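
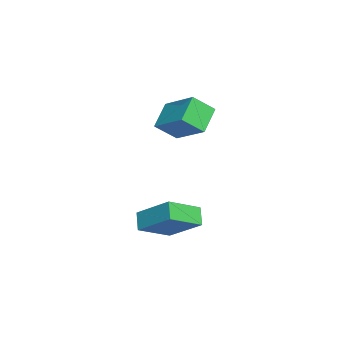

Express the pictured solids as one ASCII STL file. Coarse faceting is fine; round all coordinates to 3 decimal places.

solid 
facet normal -0.740 0.257 0.622
outer loop
vertex -0.854 3.012 2.895
vertex -1.181 3.848 2.16
vertex -1.935 1.872 2.081
endloop
endfacet
facet normal 0.282 -0.720 0.634
outer loop
vertex -0.959 1.532 1.26
vertex -0.854 3.012 2.895
vertex -1.935 1.872 2.081
endloop
endfacet
facet normal -0.739 0.257 0.622
outer loop
vertex -1.935 1.872 2.081
vertex -1.181 3.848 2.16
vertex -2.263 2.707 1.346
endloop
endfacet
facet normal -0.611 -0.645 -0.460
outer loop
vertex -2.263 2.707 1.346
vertex -0.959 1.532 1.26
vertex -1.935 1.872 2.081
endloop
endfacet
facet normal 0.611 0.644 0.460
outer loop
vertex -0.854 3.012 2.895
vertex -0.205 3.508 1.339
vertex -1.181 3.848 2.16
endloop
endfacet
facet normal 0.283 -0.720 0.634
outer loop
vertex 0.123 2.673 2.074
vertex -0.854 3.012 2.895
vertex -0.959 1.532 1.26
endloop
endfacet
facet normal 0.610 0.645 0.460
outer loop
vertex 0.123 2.673 2.074
vertex -0.205 3.508 1.339
vertex -0.854 3.012 2.895
endloop
endfacet
facet normal -0.282 0.720 -0.634
outer loop
vertex -1.181 3.848 2.16
vertex -0.205 3.508 1.339
vertex -2.263 2.707 1.346
endloop
endfacet
facet normal -0.611 -0.644 -0.461
outer loop
vertex -1.286 2.368 0.525
vertex -0.959 1.532 1.26
vertex -2.263 2.707 1.346
endloop
endfacet
facet normal -0.282 0.720 -0.634
outer loop
vertex -2.263 2.707 1.346
vertex -0.205 3.508 1.339
vertex -1.286 2.368 0.525
endloop
endfacet
facet normal 0.739 -0.258 -0.622
outer loop
vertex -1.286 2.368 0.525
vertex 0.123 2.673 2.074
vertex -0.959 1.532 1.26
endloop
endfacet
facet normal 0.740 -0.257 -0.622
outer loop
vertex -0.205 3.508 1.339
vertex 0.123 2.673 2.074
vertex -1.286 2.368 0.525
endloop
endfacet
facet normal -0.572 0.697 -0.432
outer loop
vertex 0.923 2.237 -2.789
vertex 1.718 3.508 -1.791
vertex 1.525 2.347 -3.408
endloop
endfacet
facet normal -0.441 -0.705 -0.555
outer loop
vertex 2.422 1.252 -2.729
vertex 0.923 2.237 -2.789
vertex 1.525 2.347 -3.408
endloop
endfacet
facet normal -0.572 0.697 -0.432
outer loop
vertex 1.525 2.347 -3.408
vertex 1.718 3.508 -1.791
vertex 2.319 3.617 -2.41
endloop
endfacet
facet normal 0.692 0.126 -0.711
outer loop
vertex 2.319 3.617 -2.41
vertex 2.422 1.252 -2.729
vertex 1.525 2.347 -3.408
endloop
endfacet
facet normal -0.692 -0.126 0.711
outer loop
vertex 0.923 2.237 -2.789
vertex 2.615 2.413 -1.112
vertex 1.718 3.508 -1.791
endloop
endfacet
facet normal -0.442 -0.706 -0.553
outer loop
vertex 1.821 1.143 -2.11
vertex 0.923 2.237 -2.789
vertex 2.422 1.252 -2.729
endloop
endfacet
facet normal -0.692 -0.126 0.711
outer loop
vertex 1.821 1.143 -2.11
vertex 2.615 2.413 -1.112
vertex 0.923 2.237 -2.789
endloop
endfacet
facet normal 0.442 0.706 0.554
outer loop
vertex 1.718 3.508 -1.791
vertex 2.615 2.413 -1.112
vertex 2.319 3.617 -2.41
endloop
endfacet
facet normal 0.691 0.126 -0.711
outer loop
vertex 3.217 2.523 -1.731
vertex 2.422 1.252 -2.729
vertex 2.319 3.617 -2.41
endloop
endfacet
facet normal 0.441 0.706 0.554
outer loop
vertex 2.319 3.617 -2.41
vertex 2.615 2.413 -1.112
vertex 3.217 2.523 -1.731
endloop
endfacet
facet normal 0.572 -0.697 0.432
outer loop
vertex 3.217 2.523 -1.731
vertex 1.821 1.143 -2.11
vertex 2.422 1.252 -2.729
endloop
endfacet
facet normal 0.572 -0.697 0.432
outer loop
vertex 2.615 2.413 -1.112
vertex 1.821 1.143 -2.11
vertex 3.217 2.523 -1.731
endloop
endfacet

endsolid


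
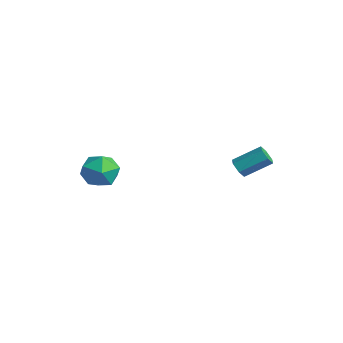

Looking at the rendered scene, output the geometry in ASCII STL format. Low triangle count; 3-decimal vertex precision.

solid 
facet normal -0.860 0.426 0.282
outer loop
vertex -2.193 -2.253 2.709
vertex -2.13 -2.799 3.727
vertex -1.653 -1.753 3.602
endloop
endfacet
facet normal -0.503 0.847 -0.170
outer loop
vertex -2.193 -2.253 2.709
vertex -1.653 -1.753 3.602
vertex -1.194 -1.693 2.542
endloop
endfacet
facet normal -0.402 0.485 -0.777
outer loop
vertex -2.193 -2.253 2.709
vertex -1.194 -1.693 2.542
vertex -1.387 -2.703 2.012
endloop
endfacet
facet normal -0.696 -0.162 -0.700
outer loop
vertex -2.193 -2.253 2.709
vertex -1.387 -2.703 2.012
vertex -1.965 -3.386 2.744
endloop
endfacet
facet normal -0.979 -0.198 -0.046
outer loop
vertex -2.193 -2.253 2.709
vertex -1.965 -3.386 2.744
vertex -2.13 -2.799 3.727
endloop
endfacet
facet normal 0.137 0.984 0.115
outer loop
vertex -1.194 -1.693 2.542
vertex -1.653 -1.753 3.602
vertex -0.515 -1.894 3.456
endloop
endfacet
facet normal -0.440 0.302 0.845
outer loop
vertex -1.653 -1.753 3.602
vertex -2.13 -2.799 3.727
vertex -1.093 -2.577 4.188
endloop
endfacet
facet normal -0.634 -0.706 0.315
outer loop
vertex -2.13 -2.799 3.727
vertex -1.965 -3.386 2.744
vertex -1.286 -3.587 3.658
endloop
endfacet
facet normal -0.175 -0.647 -0.742
outer loop
vertex -1.965 -3.386 2.744
vertex -1.387 -2.703 2.012
vertex -0.827 -3.527 2.598
endloop
endfacet
facet normal 0.300 0.398 -0.867
outer loop
vertex -1.387 -2.703 2.012
vertex -1.194 -1.693 2.542
vertex -0.35 -2.481 2.473
endloop
endfacet
facet normal 0.696 0.162 0.700
outer loop
vertex -0.287 -3.027 3.491
vertex -0.515 -1.894 3.456
vertex -1.093 -2.577 4.188
endloop
endfacet
facet normal 0.402 -0.485 0.777
outer loop
vertex -0.287 -3.027 3.491
vertex -1.093 -2.577 4.188
vertex -1.286 -3.587 3.658
endloop
endfacet
facet normal 0.503 -0.847 0.170
outer loop
vertex -0.287 -3.027 3.491
vertex -1.286 -3.587 3.658
vertex -0.827 -3.527 2.598
endloop
endfacet
facet normal 0.860 -0.426 -0.282
outer loop
vertex -0.287 -3.027 3.491
vertex -0.827 -3.527 2.598
vertex -0.35 -2.481 2.473
endloop
endfacet
facet normal 0.979 0.198 0.046
outer loop
vertex -0.287 -3.027 3.491
vertex -0.35 -2.481 2.473
vertex -0.515 -1.894 3.456
endloop
endfacet
facet normal 0.175 0.647 0.742
outer loop
vertex -1.093 -2.577 4.188
vertex -0.515 -1.894 3.456
vertex -1.653 -1.753 3.602
endloop
endfacet
facet normal -0.300 -0.398 0.867
outer loop
vertex -1.286 -3.587 3.658
vertex -1.093 -2.577 4.188
vertex -2.13 -2.799 3.727
endloop
endfacet
facet normal -0.137 -0.984 -0.115
outer loop
vertex -0.827 -3.527 2.598
vertex -1.286 -3.587 3.658
vertex -1.965 -3.386 2.744
endloop
endfacet
facet normal 0.440 -0.302 -0.845
outer loop
vertex -0.35 -2.481 2.473
vertex -0.827 -3.527 2.598
vertex -1.387 -2.703 2.012
endloop
endfacet
facet normal 0.634 0.706 -0.315
outer loop
vertex -0.515 -1.894 3.456
vertex -0.35 -2.481 2.473
vertex -1.194 -1.693 2.542
endloop
endfacet
facet normal -0.363 -0.765 -0.532
outer loop
vertex 3.089 2.806 3.568
vertex 2.555 3.097 3.514
vertex 2.992 3.18 3.096
endloop
endfacet
facet normal 0.918 -0.196 -0.344
outer loop
vertex 3.089 2.806 3.568
vertex 2.992 3.18 3.096
vertex 3.698 4.092 4.461
endloop
endfacet
facet normal 0.918 -0.196 -0.344
outer loop
vertex 3.698 4.092 4.461
vertex 2.992 3.18 3.096
vertex 3.601 4.466 3.989
endloop
endfacet
facet normal 0.363 0.765 0.532
outer loop
vertex 3.698 4.092 4.461
vertex 3.601 4.466 3.989
vertex 3.165 4.383 4.406
endloop
endfacet
facet normal -0.363 -0.765 -0.531
outer loop
vertex 2.992 3.18 3.096
vertex 2.555 3.097 3.514
vertex 2.459 3.471 3.041
endloop
endfacet
facet normal 0.323 0.432 -0.842
outer loop
vertex 2.992 3.18 3.096
vertex 2.459 3.471 3.041
vertex 3.601 4.466 3.989
endloop
endfacet
facet normal 0.323 0.432 -0.842
outer loop
vertex 3.601 4.466 3.989
vertex 2.459 3.471 3.041
vertex 3.068 4.757 3.934
endloop
endfacet
facet normal 0.363 0.765 0.532
outer loop
vertex 3.601 4.466 3.989
vertex 3.068 4.757 3.934
vertex 3.165 4.383 4.406
endloop
endfacet
facet normal -0.363 -0.765 -0.531
outer loop
vertex 2.459 3.471 3.041
vertex 2.555 3.097 3.514
vertex 2.022 3.388 3.459
endloop
endfacet
facet normal -0.597 0.629 -0.499
outer loop
vertex 2.459 3.471 3.041
vertex 2.022 3.388 3.459
vertex 3.068 4.757 3.934
endloop
endfacet
facet normal -0.597 0.629 -0.499
outer loop
vertex 3.068 4.757 3.934
vertex 2.022 3.388 3.459
vertex 2.631 4.674 4.352
endloop
endfacet
facet normal 0.363 0.765 0.532
outer loop
vertex 3.068 4.757 3.934
vertex 2.631 4.674 4.352
vertex 3.165 4.383 4.406
endloop
endfacet
facet normal -0.363 -0.765 -0.532
outer loop
vertex 2.022 3.388 3.459
vertex 2.555 3.097 3.514
vertex 2.119 3.014 3.931
endloop
endfacet
facet normal -0.918 0.196 0.344
outer loop
vertex 2.022 3.388 3.459
vertex 2.119 3.014 3.931
vertex 2.631 4.674 4.352
endloop
endfacet
facet normal -0.918 0.196 0.344
outer loop
vertex 2.631 4.674 4.352
vertex 2.119 3.014 3.931
vertex 2.728 4.3 4.824
endloop
endfacet
facet normal 0.363 0.765 0.532
outer loop
vertex 2.631 4.674 4.352
vertex 2.728 4.3 4.824
vertex 3.165 4.383 4.406
endloop
endfacet
facet normal -0.363 -0.765 -0.532
outer loop
vertex 2.119 3.014 3.931
vertex 2.555 3.097 3.514
vertex 2.652 2.723 3.986
endloop
endfacet
facet normal -0.323 -0.432 0.842
outer loop
vertex 2.119 3.014 3.931
vertex 2.652 2.723 3.986
vertex 2.728 4.3 4.824
endloop
endfacet
facet normal -0.323 -0.432 0.842
outer loop
vertex 2.728 4.3 4.824
vertex 2.652 2.723 3.986
vertex 3.261 4.009 4.879
endloop
endfacet
facet normal 0.363 0.765 0.531
outer loop
vertex 2.728 4.3 4.824
vertex 3.261 4.009 4.879
vertex 3.165 4.383 4.406
endloop
endfacet
facet normal -0.363 -0.765 -0.532
outer loop
vertex 2.652 2.723 3.986
vertex 2.555 3.097 3.514
vertex 3.089 2.806 3.568
endloop
endfacet
facet normal 0.597 -0.629 0.499
outer loop
vertex 2.652 2.723 3.986
vertex 3.089 2.806 3.568
vertex 3.261 4.009 4.879
endloop
endfacet
facet normal 0.597 -0.629 0.499
outer loop
vertex 3.261 4.009 4.879
vertex 3.089 2.806 3.568
vertex 3.698 4.092 4.461
endloop
endfacet
facet normal 0.363 0.765 0.531
outer loop
vertex 3.261 4.009 4.879
vertex 3.698 4.092 4.461
vertex 3.165 4.383 4.406
endloop
endfacet

endsolid


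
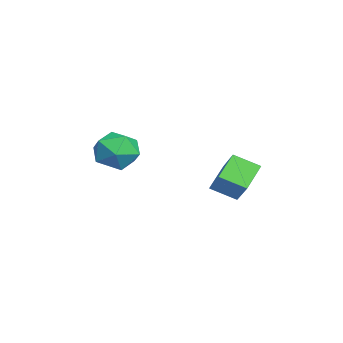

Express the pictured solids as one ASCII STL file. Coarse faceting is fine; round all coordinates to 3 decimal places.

solid 
facet normal -0.877 0.235 0.418
outer loop
vertex 0.036 -2.774 -2.591
vertex -0.349 -3.417 -3.037
vertex -0.014 -3.574 -2.246
endloop
endfacet
facet normal -0.337 0.390 0.857
outer loop
vertex 0.036 -2.774 -2.591
vertex -0.014 -3.574 -2.246
vertex 0.721 -3.11 -2.168
endloop
endfacet
facet normal 0.095 0.848 0.521
outer loop
vertex 0.036 -2.774 -2.591
vertex 0.721 -3.11 -2.168
vertex 0.841 -2.668 -2.91
endloop
endfacet
facet normal -0.178 0.976 -0.126
outer loop
vertex 0.036 -2.774 -2.591
vertex 0.841 -2.668 -2.91
vertex 0.18 -2.858 -3.447
endloop
endfacet
facet normal -0.779 0.598 -0.190
outer loop
vertex 0.036 -2.774 -2.591
vertex 0.18 -2.858 -3.447
vertex -0.349 -3.417 -3.037
endloop
endfacet
facet normal 0.029 -0.211 0.977
outer loop
vertex 0.721 -3.11 -2.168
vertex -0.014 -3.574 -2.246
vertex 0.76 -3.962 -2.353
endloop
endfacet
facet normal -0.846 -0.462 0.266
outer loop
vertex -0.014 -3.574 -2.246
vertex -0.349 -3.417 -3.037
vertex 0.099 -4.152 -2.89
endloop
endfacet
facet normal -0.686 0.124 -0.716
outer loop
vertex -0.349 -3.417 -3.037
vertex 0.18 -2.858 -3.447
vertex 0.219 -3.71 -3.632
endloop
endfacet
facet normal 0.285 0.738 -0.612
outer loop
vertex 0.18 -2.858 -3.447
vertex 0.841 -2.668 -2.91
vertex 0.954 -3.246 -3.554
endloop
endfacet
facet normal 0.728 0.531 0.434
outer loop
vertex 0.841 -2.668 -2.91
vertex 0.721 -3.11 -2.168
vertex 1.289 -3.403 -2.763
endloop
endfacet
facet normal 0.178 -0.976 0.126
outer loop
vertex 0.904 -4.046 -3.209
vertex 0.76 -3.962 -2.353
vertex 0.099 -4.152 -2.89
endloop
endfacet
facet normal -0.095 -0.848 -0.521
outer loop
vertex 0.904 -4.046 -3.209
vertex 0.099 -4.152 -2.89
vertex 0.219 -3.71 -3.632
endloop
endfacet
facet normal 0.337 -0.390 -0.857
outer loop
vertex 0.904 -4.046 -3.209
vertex 0.219 -3.71 -3.632
vertex 0.954 -3.246 -3.554
endloop
endfacet
facet normal 0.877 -0.235 -0.418
outer loop
vertex 0.904 -4.046 -3.209
vertex 0.954 -3.246 -3.554
vertex 1.289 -3.403 -2.763
endloop
endfacet
facet normal 0.779 -0.598 0.190
outer loop
vertex 0.904 -4.046 -3.209
vertex 1.289 -3.403 -2.763
vertex 0.76 -3.962 -2.353
endloop
endfacet
facet normal -0.285 -0.738 0.612
outer loop
vertex 0.099 -4.152 -2.89
vertex 0.76 -3.962 -2.353
vertex -0.014 -3.574 -2.246
endloop
endfacet
facet normal -0.728 -0.531 -0.434
outer loop
vertex 0.219 -3.71 -3.632
vertex 0.099 -4.152 -2.89
vertex -0.349 -3.417 -3.037
endloop
endfacet
facet normal -0.029 0.211 -0.977
outer loop
vertex 0.954 -3.246 -3.554
vertex 0.219 -3.71 -3.632
vertex 0.18 -2.858 -3.447
endloop
endfacet
facet normal 0.846 0.462 -0.266
outer loop
vertex 1.289 -3.403 -2.763
vertex 0.954 -3.246 -3.554
vertex 0.841 -2.668 -2.91
endloop
endfacet
facet normal 0.686 -0.124 0.716
outer loop
vertex 0.76 -3.962 -2.353
vertex 1.289 -3.403 -2.763
vertex 0.721 -3.11 -2.168
endloop
endfacet
facet normal -0.705 -0.217 -0.675
outer loop
vertex 0.818 -0.05 -3.447
vertex 0.966 0.817 -3.88
vertex 1.58 -0.505 -4.097
endloop
endfacet
facet normal -0.152 -0.884 0.441
outer loop
vertex 2.454 -0.237 -3.26
vertex 0.818 -0.05 -3.447
vertex 1.58 -0.505 -4.097
endloop
endfacet
facet normal -0.705 -0.217 -0.675
outer loop
vertex 1.58 -0.505 -4.097
vertex 0.966 0.817 -3.88
vertex 1.728 0.361 -4.53
endloop
endfacet
facet normal 0.693 -0.414 -0.591
outer loop
vertex 1.728 0.361 -4.53
vertex 2.454 -0.237 -3.26
vertex 1.58 -0.505 -4.097
endloop
endfacet
facet normal -0.693 0.413 0.591
outer loop
vertex 0.818 -0.05 -3.447
vertex 1.84 1.085 -3.043
vertex 0.966 0.817 -3.88
endloop
endfacet
facet normal -0.152 -0.884 0.442
outer loop
vertex 1.692 0.219 -2.61
vertex 0.818 -0.05 -3.447
vertex 2.454 -0.237 -3.26
endloop
endfacet
facet normal -0.693 0.414 0.591
outer loop
vertex 1.692 0.219 -2.61
vertex 1.84 1.085 -3.043
vertex 0.818 -0.05 -3.447
endloop
endfacet
facet normal 0.152 0.884 -0.442
outer loop
vertex 0.966 0.817 -3.88
vertex 1.84 1.085 -3.043
vertex 1.728 0.361 -4.53
endloop
endfacet
facet normal 0.693 -0.413 -0.591
outer loop
vertex 2.602 0.63 -3.693
vertex 2.454 -0.237 -3.26
vertex 1.728 0.361 -4.53
endloop
endfacet
facet normal 0.151 0.884 -0.442
outer loop
vertex 1.728 0.361 -4.53
vertex 1.84 1.085 -3.043
vertex 2.602 0.63 -3.693
endloop
endfacet
facet normal 0.705 0.217 0.675
outer loop
vertex 2.602 0.63 -3.693
vertex 1.692 0.219 -2.61
vertex 2.454 -0.237 -3.26
endloop
endfacet
facet normal 0.705 0.217 0.675
outer loop
vertex 1.84 1.085 -3.043
vertex 1.692 0.219 -2.61
vertex 2.602 0.63 -3.693
endloop
endfacet

endsolid


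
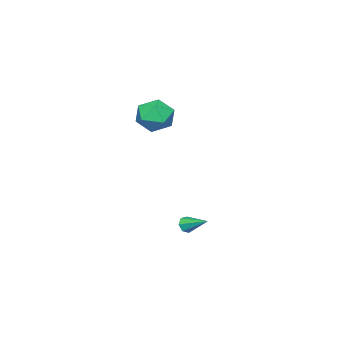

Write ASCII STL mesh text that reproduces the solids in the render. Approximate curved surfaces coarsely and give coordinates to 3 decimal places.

solid 
facet normal -0.064 -0.903 -0.424
outer loop
vertex 1.658 2.151 -3.79
vertex 1.486 2.401 -4.296
vertex 2.034 2.277 -4.115
endloop
endfacet
facet normal 0.665 -0.063 0.745
outer loop
vertex 1.658 2.151 -3.79
vertex 2.034 2.277 -4.115
vertex 1.594 3.919 -3.584
endloop
endfacet
facet normal -0.064 -0.903 -0.424
outer loop
vertex 2.034 2.277 -4.115
vertex 1.486 2.401 -4.296
vertex 1.997 2.496 -4.576
endloop
endfacet
facet normal 0.968 0.247 0.039
outer loop
vertex 2.034 2.277 -4.115
vertex 1.997 2.496 -4.576
vertex 1.594 3.919 -3.584
endloop
endfacet
facet normal -0.065 -0.903 -0.424
outer loop
vertex 1.997 2.496 -4.576
vertex 1.486 2.401 -4.296
vertex 1.576 2.644 -4.827
endloop
endfacet
facet normal 0.559 0.575 -0.598
outer loop
vertex 1.997 2.496 -4.576
vertex 1.576 2.644 -4.827
vertex 1.594 3.919 -3.584
endloop
endfacet
facet normal -0.065 -0.903 -0.424
outer loop
vertex 1.576 2.644 -4.827
vertex 1.486 2.401 -4.296
vertex 1.087 2.609 -4.678
endloop
endfacet
facet normal -0.259 0.676 -0.690
outer loop
vertex 1.576 2.644 -4.827
vertex 1.087 2.609 -4.678
vertex 1.594 3.919 -3.584
endloop
endfacet
facet normal -0.064 -0.903 -0.425
outer loop
vertex 1.087 2.609 -4.678
vertex 1.486 2.401 -4.296
vertex 0.899 2.417 -4.242
endloop
endfacet
facet normal -0.866 0.473 -0.165
outer loop
vertex 1.087 2.609 -4.678
vertex 0.899 2.417 -4.242
vertex 1.594 3.919 -3.584
endloop
endfacet
facet normal -0.064 -0.904 -0.424
outer loop
vertex 0.899 2.417 -4.242
vertex 1.486 2.401 -4.296
vertex 1.153 2.214 -3.847
endloop
endfacet
facet normal -0.806 0.119 0.580
outer loop
vertex 0.899 2.417 -4.242
vertex 1.153 2.214 -3.847
vertex 1.594 3.919 -3.584
endloop
endfacet
facet normal -0.065 -0.903 -0.424
outer loop
vertex 1.153 2.214 -3.847
vertex 1.486 2.401 -4.296
vertex 1.658 2.151 -3.79
endloop
endfacet
facet normal -0.126 -0.119 0.985
outer loop
vertex 1.153 2.214 -3.847
vertex 1.658 2.151 -3.79
vertex 1.594 3.919 -3.584
endloop
endfacet
facet normal -0.820 -0.407 0.403
outer loop
vertex -0.059 0.045 3.404
vertex 0.555 -1.033 3.564
vertex 0.568 -0.166 4.466
endloop
endfacet
facet normal -0.796 0.295 0.529
outer loop
vertex -0.059 0.045 3.404
vertex 0.568 -0.166 4.466
vertex 0.623 0.959 3.92
endloop
endfacet
facet normal -0.769 0.631 -0.101
outer loop
vertex -0.059 0.045 3.404
vertex 0.623 0.959 3.92
vertex 0.643 0.786 2.681
endloop
endfacet
facet normal -0.777 0.136 -0.615
outer loop
vertex -0.059 0.045 3.404
vertex 0.643 0.786 2.681
vertex 0.602 -0.445 2.461
endloop
endfacet
facet normal -0.808 -0.505 -0.304
outer loop
vertex -0.059 0.045 3.404
vertex 0.602 -0.445 2.461
vertex 0.555 -1.033 3.564
endloop
endfacet
facet normal -0.190 0.436 0.879
outer loop
vertex 0.623 0.959 3.92
vertex 0.568 -0.166 4.466
vertex 1.658 0.445 4.399
endloop
endfacet
facet normal -0.229 -0.700 0.676
outer loop
vertex 0.568 -0.166 4.466
vertex 0.555 -1.033 3.564
vertex 1.617 -0.786 4.179
endloop
endfacet
facet normal -0.210 -0.859 -0.467
outer loop
vertex 0.555 -1.033 3.564
vertex 0.602 -0.445 2.461
vertex 1.637 -0.959 2.94
endloop
endfacet
facet normal -0.160 0.179 -0.971
outer loop
vertex 0.602 -0.445 2.461
vertex 0.643 0.786 2.681
vertex 1.692 0.166 2.394
endloop
endfacet
facet normal -0.147 0.979 -0.139
outer loop
vertex 0.643 0.786 2.681
vertex 0.623 0.959 3.92
vertex 1.705 1.033 3.296
endloop
endfacet
facet normal 0.777 -0.136 0.615
outer loop
vertex 2.319 -0.045 3.456
vertex 1.658 0.445 4.399
vertex 1.617 -0.786 4.179
endloop
endfacet
facet normal 0.769 -0.631 0.101
outer loop
vertex 2.319 -0.045 3.456
vertex 1.617 -0.786 4.179
vertex 1.637 -0.959 2.94
endloop
endfacet
facet normal 0.796 -0.295 -0.529
outer loop
vertex 2.319 -0.045 3.456
vertex 1.637 -0.959 2.94
vertex 1.692 0.166 2.394
endloop
endfacet
facet normal 0.820 0.407 -0.403
outer loop
vertex 2.319 -0.045 3.456
vertex 1.692 0.166 2.394
vertex 1.705 1.033 3.296
endloop
endfacet
facet normal 0.808 0.505 0.304
outer loop
vertex 2.319 -0.045 3.456
vertex 1.705 1.033 3.296
vertex 1.658 0.445 4.399
endloop
endfacet
facet normal 0.160 -0.179 0.971
outer loop
vertex 1.617 -0.786 4.179
vertex 1.658 0.445 4.399
vertex 0.568 -0.166 4.466
endloop
endfacet
facet normal 0.147 -0.979 0.139
outer loop
vertex 1.637 -0.959 2.94
vertex 1.617 -0.786 4.179
vertex 0.555 -1.033 3.564
endloop
endfacet
facet normal 0.190 -0.436 -0.879
outer loop
vertex 1.692 0.166 2.394
vertex 1.637 -0.959 2.94
vertex 0.602 -0.445 2.461
endloop
endfacet
facet normal 0.229 0.700 -0.676
outer loop
vertex 1.705 1.033 3.296
vertex 1.692 0.166 2.394
vertex 0.643 0.786 2.681
endloop
endfacet
facet normal 0.210 0.859 0.467
outer loop
vertex 1.658 0.445 4.399
vertex 1.705 1.033 3.296
vertex 0.623 0.959 3.92
endloop
endfacet

endsolid


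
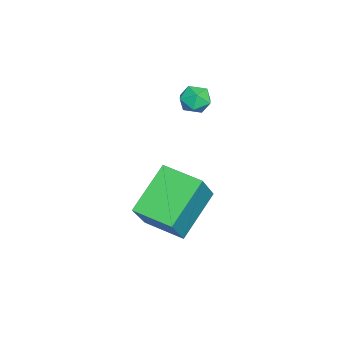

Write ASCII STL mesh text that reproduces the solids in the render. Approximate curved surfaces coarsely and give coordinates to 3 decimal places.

solid 
facet normal 0.281 0.707 0.649
outer loop
vertex -1.741 -1.052 0.775
vertex -2.228 -1.224 1.173
vertex -1.645 -1.509 1.231
endloop
endfacet
facet normal 0.842 0.459 0.283
outer loop
vertex -1.741 -1.052 0.775
vertex -1.645 -1.509 1.231
vertex -1.4 -1.589 0.632
endloop
endfacet
facet normal 0.715 0.564 -0.412
outer loop
vertex -1.741 -1.052 0.775
vertex -1.4 -1.589 0.632
vertex -1.832 -1.354 0.204
endloop
endfacet
facet normal 0.076 0.876 -0.476
outer loop
vertex -1.741 -1.052 0.775
vertex -1.832 -1.354 0.204
vertex -2.344 -1.128 0.539
endloop
endfacet
facet normal -0.192 0.964 0.181
outer loop
vertex -1.741 -1.052 0.775
vertex -2.344 -1.128 0.539
vertex -2.228 -1.224 1.173
endloop
endfacet
facet normal 0.886 -0.244 0.395
outer loop
vertex -1.4 -1.589 0.632
vertex -1.645 -1.509 1.231
vertex -1.676 -2.092 0.941
endloop
endfacet
facet normal -0.021 0.157 0.987
outer loop
vertex -1.645 -1.509 1.231
vertex -2.228 -1.224 1.173
vertex -2.188 -1.866 1.276
endloop
endfacet
facet normal -0.786 0.573 0.231
outer loop
vertex -2.228 -1.224 1.173
vertex -2.344 -1.128 0.539
vertex -2.62 -1.631 0.848
endloop
endfacet
facet normal -0.353 0.432 -0.830
outer loop
vertex -2.344 -1.128 0.539
vertex -1.832 -1.354 0.204
vertex -2.375 -1.711 0.249
endloop
endfacet
facet normal 0.681 -0.074 -0.728
outer loop
vertex -1.832 -1.354 0.204
vertex -1.4 -1.589 0.632
vertex -1.792 -1.996 0.307
endloop
endfacet
facet normal -0.076 -0.876 0.476
outer loop
vertex -2.279 -2.168 0.705
vertex -1.676 -2.092 0.941
vertex -2.188 -1.866 1.276
endloop
endfacet
facet normal -0.715 -0.564 0.412
outer loop
vertex -2.279 -2.168 0.705
vertex -2.188 -1.866 1.276
vertex -2.62 -1.631 0.848
endloop
endfacet
facet normal -0.842 -0.459 -0.283
outer loop
vertex -2.279 -2.168 0.705
vertex -2.62 -1.631 0.848
vertex -2.375 -1.711 0.249
endloop
endfacet
facet normal -0.281 -0.707 -0.649
outer loop
vertex -2.279 -2.168 0.705
vertex -2.375 -1.711 0.249
vertex -1.792 -1.996 0.307
endloop
endfacet
facet normal 0.192 -0.964 -0.181
outer loop
vertex -2.279 -2.168 0.705
vertex -1.792 -1.996 0.307
vertex -1.676 -2.092 0.941
endloop
endfacet
facet normal 0.353 -0.432 0.830
outer loop
vertex -2.188 -1.866 1.276
vertex -1.676 -2.092 0.941
vertex -1.645 -1.509 1.231
endloop
endfacet
facet normal -0.681 0.074 0.728
outer loop
vertex -2.62 -1.631 0.848
vertex -2.188 -1.866 1.276
vertex -2.228 -1.224 1.173
endloop
endfacet
facet normal -0.886 0.244 -0.395
outer loop
vertex -2.375 -1.711 0.249
vertex -2.62 -1.631 0.848
vertex -2.344 -1.128 0.539
endloop
endfacet
facet normal 0.021 -0.157 -0.987
outer loop
vertex -1.792 -1.996 0.307
vertex -2.375 -1.711 0.249
vertex -1.832 -1.354 0.204
endloop
endfacet
facet normal 0.786 -0.573 -0.231
outer loop
vertex -1.676 -2.092 0.941
vertex -1.792 -1.996 0.307
vertex -1.4 -1.589 0.632
endloop
endfacet
facet normal -0.595 0.119 -0.795
outer loop
vertex -1.282 -2.214 -2.934
vertex -0.695 -0.786 -3.159
vertex 0.238 -3.038 -4.195
endloop
endfacet
facet normal -0.376 -0.915 0.144
outer loop
vertex 1.415 -3.274 -2.621
vertex -1.282 -2.214 -2.934
vertex 0.238 -3.038 -4.195
endloop
endfacet
facet normal -0.595 0.119 -0.795
outer loop
vertex 0.238 -3.038 -4.195
vertex -0.695 -0.786 -3.159
vertex 0.825 -1.61 -4.42
endloop
endfacet
facet normal 0.711 -0.385 -0.589
outer loop
vertex 0.825 -1.61 -4.42
vertex 1.415 -3.274 -2.621
vertex 0.238 -3.038 -4.195
endloop
endfacet
facet normal -0.711 0.385 0.589
outer loop
vertex -1.282 -2.214 -2.934
vertex 0.482 -1.022 -1.585
vertex -0.695 -0.786 -3.159
endloop
endfacet
facet normal -0.376 -0.915 0.144
outer loop
vertex -0.105 -2.45 -1.36
vertex -1.282 -2.214 -2.934
vertex 1.415 -3.274 -2.621
endloop
endfacet
facet normal -0.711 0.385 0.589
outer loop
vertex -0.105 -2.45 -1.36
vertex 0.482 -1.022 -1.585
vertex -1.282 -2.214 -2.934
endloop
endfacet
facet normal 0.376 0.915 -0.144
outer loop
vertex -0.695 -0.786 -3.159
vertex 0.482 -1.022 -1.585
vertex 0.825 -1.61 -4.42
endloop
endfacet
facet normal 0.711 -0.385 -0.589
outer loop
vertex 2.002 -1.846 -2.846
vertex 1.415 -3.274 -2.621
vertex 0.825 -1.61 -4.42
endloop
endfacet
facet normal 0.376 0.915 -0.144
outer loop
vertex 0.825 -1.61 -4.42
vertex 0.482 -1.022 -1.585
vertex 2.002 -1.846 -2.846
endloop
endfacet
facet normal 0.595 -0.119 0.795
outer loop
vertex 2.002 -1.846 -2.846
vertex -0.105 -2.45 -1.36
vertex 1.415 -3.274 -2.621
endloop
endfacet
facet normal 0.595 -0.119 0.795
outer loop
vertex 0.482 -1.022 -1.585
vertex -0.105 -2.45 -1.36
vertex 2.002 -1.846 -2.846
endloop
endfacet

endsolid


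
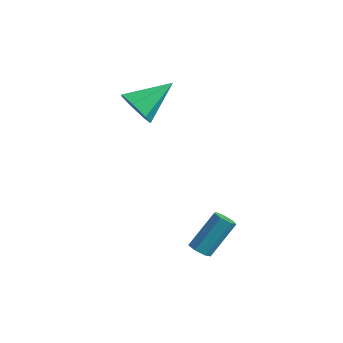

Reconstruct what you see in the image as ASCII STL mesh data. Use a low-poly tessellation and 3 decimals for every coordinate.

solid 
facet normal -0.274 -0.820 -0.502
outer loop
vertex -1.711 -0.905 1.758
vertex -2.094 -0.356 1.07
vertex -1.198 -0.696 1.136
endloop
endfacet
facet normal 0.787 -0.145 0.600
outer loop
vertex -1.711 -0.905 1.758
vertex -1.198 -0.696 1.136
vertex -1.546 1.276 2.07
endloop
endfacet
facet normal -0.274 -0.820 -0.502
outer loop
vertex -1.198 -0.696 1.136
vertex -2.094 -0.356 1.07
vertex -1.36 -0.231 0.464
endloop
endfacet
facet normal 0.973 0.213 -0.087
outer loop
vertex -1.198 -0.696 1.136
vertex -1.36 -0.231 0.464
vertex -1.546 1.276 2.07
endloop
endfacet
facet normal -0.276 -0.819 -0.503
outer loop
vertex -1.36 -0.231 0.464
vertex -2.094 -0.356 1.07
vertex -2.074 0.141 0.249
endloop
endfacet
facet normal 0.509 0.656 -0.557
outer loop
vertex -1.36 -0.231 0.464
vertex -2.074 0.141 0.249
vertex -1.546 1.276 2.07
endloop
endfacet
facet normal -0.275 -0.820 -0.503
outer loop
vertex -2.074 0.141 0.249
vertex -2.094 -0.356 1.07
vertex -2.803 0.138 0.652
endloop
endfacet
facet normal -0.256 0.852 -0.457
outer loop
vertex -2.074 0.141 0.249
vertex -2.803 0.138 0.652
vertex -1.546 1.276 2.07
endloop
endfacet
facet normal -0.275 -0.820 -0.502
outer loop
vertex -2.803 0.138 0.652
vertex -2.094 -0.356 1.07
vertex -2.998 -0.236 1.37
endloop
endfacet
facet normal -0.745 0.652 0.137
outer loop
vertex -2.803 0.138 0.652
vertex -2.998 -0.236 1.37
vertex -1.546 1.276 2.07
endloop
endfacet
facet normal -0.275 -0.820 -0.502
outer loop
vertex -2.998 -0.236 1.37
vertex -2.094 -0.356 1.07
vertex -2.512 -0.701 1.863
endloop
endfacet
facet normal -0.592 0.208 0.779
outer loop
vertex -2.998 -0.236 1.37
vertex -2.512 -0.701 1.863
vertex -1.546 1.276 2.07
endloop
endfacet
facet normal -0.275 -0.820 -0.502
outer loop
vertex -2.512 -0.701 1.863
vertex -2.094 -0.356 1.07
vertex -1.711 -0.905 1.758
endloop
endfacet
facet normal 0.091 -0.148 0.985
outer loop
vertex -2.512 -0.701 1.863
vertex -1.711 -0.905 1.758
vertex -1.546 1.276 2.07
endloop
endfacet
facet normal -0.156 -0.628 -0.763
outer loop
vertex 3.26 -2.036 -4.212
vertex 2.775 -1.833 -4.28
vertex 3.232 -1.679 -4.5
endloop
endfacet
facet normal 0.986 -0.051 -0.159
outer loop
vertex 3.26 -2.036 -4.212
vertex 3.232 -1.679 -4.5
vertex 3.55 -0.869 -2.793
endloop
endfacet
facet normal 0.986 -0.049 -0.160
outer loop
vertex 3.55 -0.869 -2.793
vertex 3.232 -1.679 -4.5
vertex 3.521 -0.512 -3.081
endloop
endfacet
facet normal 0.156 0.628 0.763
outer loop
vertex 3.55 -0.869 -2.793
vertex 3.521 -0.512 -3.081
vertex 3.065 -0.667 -2.86
endloop
endfacet
facet normal -0.156 -0.627 -0.763
outer loop
vertex 3.232 -1.679 -4.5
vertex 2.775 -1.833 -4.28
vertex 2.859 -1.438 -4.622
endloop
endfacet
facet normal 0.565 0.577 -0.590
outer loop
vertex 3.232 -1.679 -4.5
vertex 2.859 -1.438 -4.622
vertex 3.521 -0.512 -3.081
endloop
endfacet
facet normal 0.566 0.576 -0.589
outer loop
vertex 3.521 -0.512 -3.081
vertex 2.859 -1.438 -4.622
vertex 3.149 -0.271 -3.203
endloop
endfacet
facet normal 0.156 0.627 0.763
outer loop
vertex 3.521 -0.512 -3.081
vertex 3.149 -0.271 -3.203
vertex 3.065 -0.667 -2.86
endloop
endfacet
facet normal -0.156 -0.627 -0.763
outer loop
vertex 2.859 -1.438 -4.622
vertex 2.775 -1.833 -4.28
vertex 2.424 -1.495 -4.486
endloop
endfacet
facet normal -0.280 0.769 -0.575
outer loop
vertex 2.859 -1.438 -4.622
vertex 2.424 -1.495 -4.486
vertex 3.149 -0.271 -3.203
endloop
endfacet
facet normal -0.280 0.769 -0.575
outer loop
vertex 3.149 -0.271 -3.203
vertex 2.424 -1.495 -4.486
vertex 2.713 -0.328 -3.067
endloop
endfacet
facet normal 0.156 0.628 0.763
outer loop
vertex 3.149 -0.271 -3.203
vertex 2.713 -0.328 -3.067
vertex 3.065 -0.667 -2.86
endloop
endfacet
facet normal -0.156 -0.627 -0.763
outer loop
vertex 2.424 -1.495 -4.486
vertex 2.775 -1.833 -4.28
vertex 2.253 -1.807 -4.195
endloop
endfacet
facet normal -0.915 0.382 -0.128
outer loop
vertex 2.424 -1.495 -4.486
vertex 2.253 -1.807 -4.195
vertex 2.713 -0.328 -3.067
endloop
endfacet
facet normal -0.915 0.382 -0.128
outer loop
vertex 2.713 -0.328 -3.067
vertex 2.253 -1.807 -4.195
vertex 2.542 -0.64 -2.776
endloop
endfacet
facet normal 0.155 0.627 0.763
outer loop
vertex 2.713 -0.328 -3.067
vertex 2.542 -0.64 -2.776
vertex 3.065 -0.667 -2.86
endloop
endfacet
facet normal -0.155 -0.628 -0.763
outer loop
vertex 2.253 -1.807 -4.195
vertex 2.775 -1.833 -4.28
vertex 2.475 -2.139 -3.967
endloop
endfacet
facet normal -0.862 -0.291 0.415
outer loop
vertex 2.253 -1.807 -4.195
vertex 2.475 -2.139 -3.967
vertex 2.542 -0.64 -2.776
endloop
endfacet
facet normal -0.861 -0.292 0.416
outer loop
vertex 2.542 -0.64 -2.776
vertex 2.475 -2.139 -3.967
vertex 2.765 -0.972 -2.548
endloop
endfacet
facet normal 0.155 0.628 0.763
outer loop
vertex 2.542 -0.64 -2.776
vertex 2.765 -0.972 -2.548
vertex 3.065 -0.667 -2.86
endloop
endfacet
facet normal -0.156 -0.627 -0.763
outer loop
vertex 2.475 -2.139 -3.967
vertex 2.775 -1.833 -4.28
vertex 2.923 -2.241 -3.975
endloop
endfacet
facet normal -0.158 -0.746 0.646
outer loop
vertex 2.475 -2.139 -3.967
vertex 2.923 -2.241 -3.975
vertex 2.765 -0.972 -2.548
endloop
endfacet
facet normal -0.158 -0.746 0.646
outer loop
vertex 2.765 -0.972 -2.548
vertex 2.923 -2.241 -3.975
vertex 3.213 -1.074 -2.556
endloop
endfacet
facet normal 0.156 0.627 0.763
outer loop
vertex 2.765 -0.972 -2.548
vertex 3.213 -1.074 -2.556
vertex 3.065 -0.667 -2.86
endloop
endfacet
facet normal -0.155 -0.627 -0.763
outer loop
vertex 2.923 -2.241 -3.975
vertex 2.775 -1.833 -4.28
vertex 3.26 -2.036 -4.212
endloop
endfacet
facet normal 0.663 -0.639 0.390
outer loop
vertex 2.923 -2.241 -3.975
vertex 3.26 -2.036 -4.212
vertex 3.213 -1.074 -2.556
endloop
endfacet
facet normal 0.663 -0.639 0.390
outer loop
vertex 3.213 -1.074 -2.556
vertex 3.26 -2.036 -4.212
vertex 3.55 -0.869 -2.793
endloop
endfacet
facet normal 0.156 0.627 0.763
outer loop
vertex 3.213 -1.074 -2.556
vertex 3.55 -0.869 -2.793
vertex 3.065 -0.667 -2.86
endloop
endfacet

endsolid


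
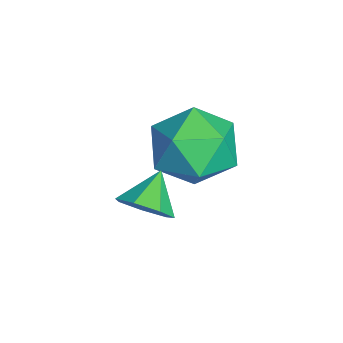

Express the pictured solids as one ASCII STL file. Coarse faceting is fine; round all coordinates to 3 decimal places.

solid 
facet normal 0.709 -0.397 -0.583
outer loop
vertex 1.371 -3.032 3.74
vertex 1.02 -2.778 3.14
vertex 1.541 -2.444 3.546
endloop
endfacet
facet normal 0.191 0.257 0.947
outer loop
vertex 1.371 -3.032 3.74
vertex 1.541 -2.444 3.546
vertex 0.24 -2.342 3.78
endloop
endfacet
facet normal 0.709 -0.398 -0.582
outer loop
vertex 1.541 -2.444 3.546
vertex 1.02 -2.778 3.14
vertex 1.319 -2.108 3.046
endloop
endfacet
facet normal 0.157 0.851 0.502
outer loop
vertex 1.541 -2.444 3.546
vertex 1.319 -2.108 3.046
vertex 0.24 -2.342 3.78
endloop
endfacet
facet normal 0.709 -0.398 -0.583
outer loop
vertex 1.319 -2.108 3.046
vertex 1.02 -2.778 3.14
vertex 0.872 -2.276 2.617
endloop
endfacet
facet normal -0.271 0.958 -0.093
outer loop
vertex 1.319 -2.108 3.046
vertex 0.872 -2.276 2.617
vertex 0.24 -2.342 3.78
endloop
endfacet
facet normal 0.710 -0.397 -0.582
outer loop
vertex 0.872 -2.276 2.617
vertex 1.02 -2.778 3.14
vertex 0.537 -2.823 2.581
endloop
endfacet
facet normal -0.773 0.499 -0.392
outer loop
vertex 0.872 -2.276 2.617
vertex 0.537 -2.823 2.581
vertex 0.24 -2.342 3.78
endloop
endfacet
facet normal 0.710 -0.396 -0.582
outer loop
vertex 0.537 -2.823 2.581
vertex 1.02 -2.778 3.14
vertex 0.566 -3.336 2.966
endloop
endfacet
facet normal -0.969 -0.181 -0.168
outer loop
vertex 0.537 -2.823 2.581
vertex 0.566 -3.336 2.966
vertex 0.24 -2.342 3.78
endloop
endfacet
facet normal 0.710 -0.396 -0.582
outer loop
vertex 0.566 -3.336 2.966
vertex 1.02 -2.778 3.14
vertex 0.937 -3.429 3.482
endloop
endfacet
facet normal -0.713 -0.569 0.410
outer loop
vertex 0.566 -3.336 2.966
vertex 0.937 -3.429 3.482
vertex 0.24 -2.342 3.78
endloop
endfacet
facet normal 0.709 -0.397 -0.583
outer loop
vertex 0.937 -3.429 3.482
vertex 1.02 -2.778 3.14
vertex 1.371 -3.032 3.74
endloop
endfacet
facet normal -0.196 -0.374 0.906
outer loop
vertex 0.937 -3.429 3.482
vertex 1.371 -3.032 3.74
vertex 0.24 -2.342 3.78
endloop
endfacet
facet normal 0.252 0.044 0.967
outer loop
vertex -0.669 -0.812 4.0
vertex -1.669 -1.447 4.289
vertex -0.626 -2.03 4.044
endloop
endfacet
facet normal 0.832 0.049 0.552
outer loop
vertex -0.669 -0.812 4.0
vertex -0.626 -2.03 4.044
vertex -0.063 -1.433 3.142
endloop
endfacet
facet normal 0.785 0.609 0.113
outer loop
vertex -0.669 -0.812 4.0
vertex -0.063 -1.433 3.142
vertex -0.758 -0.48 2.83
endloop
endfacet
facet normal 0.175 0.951 0.256
outer loop
vertex -0.669 -0.812 4.0
vertex -0.758 -0.48 2.83
vertex -1.751 -0.489 3.539
endloop
endfacet
facet normal -0.155 0.601 0.784
outer loop
vertex -0.669 -0.812 4.0
vertex -1.751 -0.489 3.539
vertex -1.669 -1.447 4.289
endloop
endfacet
facet normal 0.825 -0.544 0.155
outer loop
vertex -0.063 -1.433 3.142
vertex -0.626 -2.03 4.044
vertex -0.689 -2.451 2.901
endloop
endfacet
facet normal -0.115 -0.552 0.826
outer loop
vertex -0.626 -2.03 4.044
vertex -1.669 -1.447 4.289
vertex -1.682 -2.46 3.61
endloop
endfacet
facet normal -0.772 0.349 0.531
outer loop
vertex -1.669 -1.447 4.289
vertex -1.751 -0.489 3.539
vertex -2.377 -1.507 3.298
endloop
endfacet
facet normal -0.240 0.915 -0.324
outer loop
vertex -1.751 -0.489 3.539
vertex -0.758 -0.48 2.83
vertex -1.814 -0.91 2.396
endloop
endfacet
facet normal 0.748 0.363 -0.556
outer loop
vertex -0.758 -0.48 2.83
vertex -0.063 -1.433 3.142
vertex -0.771 -1.493 2.151
endloop
endfacet
facet normal -0.175 -0.951 -0.256
outer loop
vertex -1.771 -2.128 2.44
vertex -0.689 -2.451 2.901
vertex -1.682 -2.46 3.61
endloop
endfacet
facet normal -0.785 -0.609 -0.113
outer loop
vertex -1.771 -2.128 2.44
vertex -1.682 -2.46 3.61
vertex -2.377 -1.507 3.298
endloop
endfacet
facet normal -0.832 -0.049 -0.552
outer loop
vertex -1.771 -2.128 2.44
vertex -2.377 -1.507 3.298
vertex -1.814 -0.91 2.396
endloop
endfacet
facet normal -0.252 -0.044 -0.967
outer loop
vertex -1.771 -2.128 2.44
vertex -1.814 -0.91 2.396
vertex -0.771 -1.493 2.151
endloop
endfacet
facet normal 0.155 -0.601 -0.784
outer loop
vertex -1.771 -2.128 2.44
vertex -0.771 -1.493 2.151
vertex -0.689 -2.451 2.901
endloop
endfacet
facet normal 0.240 -0.915 0.324
outer loop
vertex -1.682 -2.46 3.61
vertex -0.689 -2.451 2.901
vertex -0.626 -2.03 4.044
endloop
endfacet
facet normal -0.748 -0.363 0.556
outer loop
vertex -2.377 -1.507 3.298
vertex -1.682 -2.46 3.61
vertex -1.669 -1.447 4.289
endloop
endfacet
facet normal -0.825 0.544 -0.155
outer loop
vertex -1.814 -0.91 2.396
vertex -2.377 -1.507 3.298
vertex -1.751 -0.489 3.539
endloop
endfacet
facet normal 0.115 0.552 -0.826
outer loop
vertex -0.771 -1.493 2.151
vertex -1.814 -0.91 2.396
vertex -0.758 -0.48 2.83
endloop
endfacet
facet normal 0.772 -0.349 -0.531
outer loop
vertex -0.689 -2.451 2.901
vertex -0.771 -1.493 2.151
vertex -0.063 -1.433 3.142
endloop
endfacet

endsolid


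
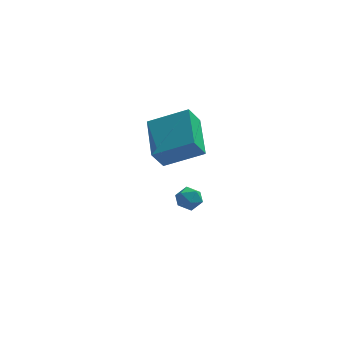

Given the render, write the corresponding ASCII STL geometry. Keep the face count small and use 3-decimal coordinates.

solid 
facet normal -0.898 0.064 -0.436
outer loop
vertex 1.992 -3.342 2.352
vertex 1.794 -1.431 3.039
vertex 2.456 -2.97 1.451
endloop
endfacet
facet normal 0.097 -0.937 -0.337
outer loop
vertex 4.126 -3.089 2.261
vertex 1.992 -3.342 2.352
vertex 2.456 -2.97 1.451
endloop
endfacet
facet normal -0.898 0.064 -0.436
outer loop
vertex 2.456 -2.97 1.451
vertex 1.794 -1.431 3.039
vertex 2.259 -1.059 2.137
endloop
endfacet
facet normal 0.430 0.344 -0.835
outer loop
vertex 2.259 -1.059 2.137
vertex 4.126 -3.089 2.261
vertex 2.456 -2.97 1.451
endloop
endfacet
facet normal -0.429 -0.345 0.835
outer loop
vertex 1.992 -3.342 2.352
vertex 3.464 -1.55 3.849
vertex 1.794 -1.431 3.039
endloop
endfacet
facet normal 0.097 -0.937 -0.336
outer loop
vertex 3.661 -3.461 3.163
vertex 1.992 -3.342 2.352
vertex 4.126 -3.089 2.261
endloop
endfacet
facet normal -0.430 -0.344 0.835
outer loop
vertex 3.661 -3.461 3.163
vertex 3.464 -1.55 3.849
vertex 1.992 -3.342 2.352
endloop
endfacet
facet normal -0.096 0.937 0.337
outer loop
vertex 1.794 -1.431 3.039
vertex 3.464 -1.55 3.849
vertex 2.259 -1.059 2.137
endloop
endfacet
facet normal 0.430 0.345 -0.834
outer loop
vertex 3.928 -1.178 2.948
vertex 4.126 -3.089 2.261
vertex 2.259 -1.059 2.137
endloop
endfacet
facet normal -0.097 0.937 0.337
outer loop
vertex 2.259 -1.059 2.137
vertex 3.464 -1.55 3.849
vertex 3.928 -1.178 2.948
endloop
endfacet
facet normal 0.898 -0.064 0.436
outer loop
vertex 3.928 -1.178 2.948
vertex 3.661 -3.461 3.163
vertex 4.126 -3.089 2.261
endloop
endfacet
facet normal 0.898 -0.064 0.436
outer loop
vertex 3.464 -1.55 3.849
vertex 3.661 -3.461 3.163
vertex 3.928 -1.178 2.948
endloop
endfacet
facet normal -0.106 0.085 0.991
outer loop
vertex 3.4 -0.007 -1.959
vertex 3.151 -0.608 -1.934
vertex 3.793 -0.519 -1.873
endloop
endfacet
facet normal 0.447 0.471 0.760
outer loop
vertex 3.4 -0.007 -1.959
vertex 3.793 -0.519 -1.873
vertex 3.969 -0.037 -2.275
endloop
endfacet
facet normal 0.204 0.939 0.278
outer loop
vertex 3.4 -0.007 -1.959
vertex 3.969 -0.037 -2.275
vertex 3.434 0.171 -2.585
endloop
endfacet
facet normal -0.499 0.840 0.212
outer loop
vertex 3.4 -0.007 -1.959
vertex 3.434 0.171 -2.585
vertex 2.929 -0.182 -2.374
endloop
endfacet
facet normal -0.691 0.313 0.652
outer loop
vertex 3.4 -0.007 -1.959
vertex 2.929 -0.182 -2.374
vertex 3.151 -0.608 -1.934
endloop
endfacet
facet normal 0.902 0.030 0.430
outer loop
vertex 3.969 -0.037 -2.275
vertex 3.793 -0.519 -1.873
vertex 4.071 -0.658 -2.446
endloop
endfacet
facet normal 0.006 -0.594 0.804
outer loop
vertex 3.793 -0.519 -1.873
vertex 3.151 -0.608 -1.934
vertex 3.566 -1.011 -2.235
endloop
endfacet
facet normal -0.940 -0.225 0.256
outer loop
vertex 3.151 -0.608 -1.934
vertex 2.929 -0.182 -2.374
vertex 3.031 -0.803 -2.545
endloop
endfacet
facet normal -0.630 0.627 -0.458
outer loop
vertex 2.929 -0.182 -2.374
vertex 3.434 0.171 -2.585
vertex 3.207 -0.321 -2.947
endloop
endfacet
facet normal 0.509 0.786 -0.351
outer loop
vertex 3.434 0.171 -2.585
vertex 3.969 -0.037 -2.275
vertex 3.849 -0.232 -2.886
endloop
endfacet
facet normal 0.499 -0.840 -0.212
outer loop
vertex 3.6 -0.833 -2.861
vertex 4.071 -0.658 -2.446
vertex 3.566 -1.011 -2.235
endloop
endfacet
facet normal -0.204 -0.939 -0.278
outer loop
vertex 3.6 -0.833 -2.861
vertex 3.566 -1.011 -2.235
vertex 3.031 -0.803 -2.545
endloop
endfacet
facet normal -0.447 -0.471 -0.760
outer loop
vertex 3.6 -0.833 -2.861
vertex 3.031 -0.803 -2.545
vertex 3.207 -0.321 -2.947
endloop
endfacet
facet normal 0.106 -0.085 -0.991
outer loop
vertex 3.6 -0.833 -2.861
vertex 3.207 -0.321 -2.947
vertex 3.849 -0.232 -2.886
endloop
endfacet
facet normal 0.691 -0.313 -0.652
outer loop
vertex 3.6 -0.833 -2.861
vertex 3.849 -0.232 -2.886
vertex 4.071 -0.658 -2.446
endloop
endfacet
facet normal 0.630 -0.627 0.458
outer loop
vertex 3.566 -1.011 -2.235
vertex 4.071 -0.658 -2.446
vertex 3.793 -0.519 -1.873
endloop
endfacet
facet normal -0.509 -0.786 0.351
outer loop
vertex 3.031 -0.803 -2.545
vertex 3.566 -1.011 -2.235
vertex 3.151 -0.608 -1.934
endloop
endfacet
facet normal -0.902 -0.030 -0.430
outer loop
vertex 3.207 -0.321 -2.947
vertex 3.031 -0.803 -2.545
vertex 2.929 -0.182 -2.374
endloop
endfacet
facet normal -0.006 0.594 -0.804
outer loop
vertex 3.849 -0.232 -2.886
vertex 3.207 -0.321 -2.947
vertex 3.434 0.171 -2.585
endloop
endfacet
facet normal 0.940 0.225 -0.256
outer loop
vertex 4.071 -0.658 -2.446
vertex 3.849 -0.232 -2.886
vertex 3.969 -0.037 -2.275
endloop
endfacet

endsolid


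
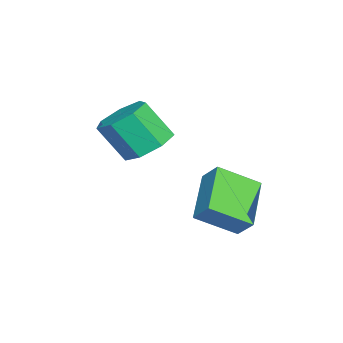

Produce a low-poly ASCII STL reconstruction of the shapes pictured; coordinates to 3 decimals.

solid 
facet normal -0.397 -0.584 -0.708
outer loop
vertex -3.082 1.096 -2.971
vertex -3.538 2.403 -3.794
vertex -1.38 1.091 -3.922
endloop
endfacet
facet normal 0.283 -0.811 0.511
outer loop
vertex -1.022 1.617 -3.286
vertex -3.082 1.096 -2.971
vertex -1.38 1.091 -3.922
endloop
endfacet
facet normal -0.398 -0.585 -0.707
outer loop
vertex -1.38 1.091 -3.922
vertex -3.538 2.403 -3.794
vertex -1.836 2.397 -4.746
endloop
endfacet
facet normal 0.873 -0.003 -0.488
outer loop
vertex -1.836 2.397 -4.746
vertex -1.022 1.617 -3.286
vertex -1.38 1.091 -3.922
endloop
endfacet
facet normal -0.873 0.003 0.489
outer loop
vertex -3.082 1.096 -2.971
vertex -3.18 2.929 -3.158
vertex -3.538 2.403 -3.794
endloop
endfacet
facet normal 0.283 -0.811 0.512
outer loop
vertex -2.724 1.623 -2.334
vertex -3.082 1.096 -2.971
vertex -1.022 1.617 -3.286
endloop
endfacet
facet normal -0.873 0.003 0.488
outer loop
vertex -2.724 1.623 -2.334
vertex -3.18 2.929 -3.158
vertex -3.082 1.096 -2.971
endloop
endfacet
facet normal -0.283 0.811 -0.512
outer loop
vertex -3.538 2.403 -3.794
vertex -3.18 2.929 -3.158
vertex -1.836 2.397 -4.746
endloop
endfacet
facet normal 0.873 -0.003 -0.488
outer loop
vertex -1.478 2.924 -4.109
vertex -1.022 1.617 -3.286
vertex -1.836 2.397 -4.746
endloop
endfacet
facet normal -0.284 0.811 -0.512
outer loop
vertex -1.836 2.397 -4.746
vertex -3.18 2.929 -3.158
vertex -1.478 2.924 -4.109
endloop
endfacet
facet normal 0.398 0.584 0.707
outer loop
vertex -1.478 2.924 -4.109
vertex -2.724 1.623 -2.334
vertex -1.022 1.617 -3.286
endloop
endfacet
facet normal 0.397 0.585 0.707
outer loop
vertex -3.18 2.929 -3.158
vertex -2.724 1.623 -2.334
vertex -1.478 2.924 -4.109
endloop
endfacet
facet normal 0.022 0.569 -0.822
outer loop
vertex -2.797 -1.27 -2.336
vertex -3.272 -0.597 -1.883
vertex -2.342 -0.72 -1.943
endloop
endfacet
facet normal 0.829 -0.470 -0.303
outer loop
vertex -2.797 -1.27 -2.336
vertex -2.342 -0.72 -1.943
vertex -2.833 -2.175 -1.03
endloop
endfacet
facet normal 0.829 -0.470 -0.302
outer loop
vertex -2.833 -2.175 -1.03
vertex -2.342 -0.72 -1.943
vertex -2.378 -1.625 -0.636
endloop
endfacet
facet normal -0.023 -0.570 0.821
outer loop
vertex -2.833 -2.175 -1.03
vertex -2.378 -1.625 -0.636
vertex -3.308 -1.503 -0.577
endloop
endfacet
facet normal 0.022 0.569 -0.822
outer loop
vertex -2.342 -0.72 -1.943
vertex -3.272 -0.597 -1.883
vertex -2.587 -0.077 -1.504
endloop
endfacet
facet normal 0.954 0.235 0.189
outer loop
vertex -2.342 -0.72 -1.943
vertex -2.587 -0.077 -1.504
vertex -2.378 -1.625 -0.636
endloop
endfacet
facet normal 0.954 0.235 0.189
outer loop
vertex -2.378 -1.625 -0.636
vertex -2.587 -0.077 -1.504
vertex -2.623 -0.982 -0.197
endloop
endfacet
facet normal -0.023 -0.570 0.822
outer loop
vertex -2.378 -1.625 -0.636
vertex -2.623 -0.982 -0.197
vertex -3.308 -1.503 -0.577
endloop
endfacet
facet normal 0.023 0.569 -0.822
outer loop
vertex -2.587 -0.077 -1.504
vertex -3.272 -0.597 -1.883
vertex -3.348 0.174 -1.351
endloop
endfacet
facet normal 0.360 0.762 0.538
outer loop
vertex -2.587 -0.077 -1.504
vertex -3.348 0.174 -1.351
vertex -2.623 -0.982 -0.197
endloop
endfacet
facet normal 0.359 0.762 0.538
outer loop
vertex -2.623 -0.982 -0.197
vertex -3.348 0.174 -1.351
vertex -3.384 -0.731 -0.045
endloop
endfacet
facet normal -0.023 -0.569 0.822
outer loop
vertex -2.623 -0.982 -0.197
vertex -3.384 -0.731 -0.045
vertex -3.308 -1.503 -0.577
endloop
endfacet
facet normal 0.023 0.569 -0.822
outer loop
vertex -3.348 0.174 -1.351
vertex -3.272 -0.597 -1.883
vertex -4.052 -0.156 -1.599
endloop
endfacet
facet normal -0.505 0.716 0.482
outer loop
vertex -3.348 0.174 -1.351
vertex -4.052 -0.156 -1.599
vertex -3.384 -0.731 -0.045
endloop
endfacet
facet normal -0.505 0.716 0.482
outer loop
vertex -3.384 -0.731 -0.045
vertex -4.052 -0.156 -1.599
vertex -4.088 -1.061 -0.292
endloop
endfacet
facet normal -0.022 -0.569 0.822
outer loop
vertex -3.384 -0.731 -0.045
vertex -4.088 -1.061 -0.292
vertex -3.308 -1.503 -0.577
endloop
endfacet
facet normal 0.023 0.569 -0.822
outer loop
vertex -4.052 -0.156 -1.599
vertex -3.272 -0.597 -1.883
vertex -4.168 -0.818 -2.061
endloop
endfacet
facet normal -0.990 0.130 0.063
outer loop
vertex -4.052 -0.156 -1.599
vertex -4.168 -0.818 -2.061
vertex -4.088 -1.061 -0.292
endloop
endfacet
facet normal -0.990 0.130 0.063
outer loop
vertex -4.088 -1.061 -0.292
vertex -4.168 -0.818 -2.061
vertex -4.204 -1.724 -0.754
endloop
endfacet
facet normal -0.022 -0.569 0.822
outer loop
vertex -4.088 -1.061 -0.292
vertex -4.204 -1.724 -0.754
vertex -3.308 -1.503 -0.577
endloop
endfacet
facet normal 0.023 0.569 -0.822
outer loop
vertex -4.168 -0.818 -2.061
vertex -3.272 -0.597 -1.883
vertex -3.61 -1.314 -2.389
endloop
endfacet
facet normal -0.729 -0.553 -0.404
outer loop
vertex -4.168 -0.818 -2.061
vertex -3.61 -1.314 -2.389
vertex -4.204 -1.724 -0.754
endloop
endfacet
facet normal -0.728 -0.554 -0.403
outer loop
vertex -4.204 -1.724 -0.754
vertex -3.61 -1.314 -2.389
vertex -3.646 -2.219 -1.082
endloop
endfacet
facet normal -0.022 -0.569 0.822
outer loop
vertex -4.204 -1.724 -0.754
vertex -3.646 -2.219 -1.082
vertex -3.308 -1.503 -0.577
endloop
endfacet
facet normal 0.023 0.569 -0.822
outer loop
vertex -3.61 -1.314 -2.389
vertex -3.272 -0.597 -1.883
vertex -2.797 -1.27 -2.336
endloop
endfacet
facet normal 0.081 -0.820 -0.566
outer loop
vertex -3.61 -1.314 -2.389
vertex -2.797 -1.27 -2.336
vertex -3.646 -2.219 -1.082
endloop
endfacet
facet normal 0.081 -0.820 -0.566
outer loop
vertex -3.646 -2.219 -1.082
vertex -2.797 -1.27 -2.336
vertex -2.833 -2.175 -1.03
endloop
endfacet
facet normal -0.022 -0.569 0.822
outer loop
vertex -3.646 -2.219 -1.082
vertex -2.833 -2.175 -1.03
vertex -3.308 -1.503 -0.577
endloop
endfacet

endsolid


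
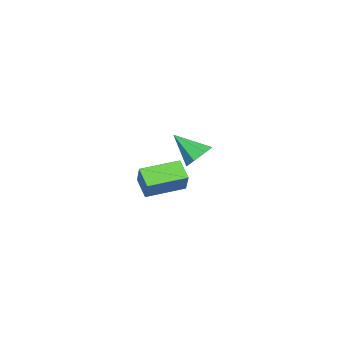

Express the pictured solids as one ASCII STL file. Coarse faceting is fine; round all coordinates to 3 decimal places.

solid 
facet normal 0.214 0.747 -0.630
outer loop
vertex -1.801 0.132 -1.355
vertex -2.645 0.203 -1.557
vertex -2.202 0.608 -0.927
endloop
endfacet
facet normal 0.670 -0.097 0.736
outer loop
vertex -1.801 0.132 -1.355
vertex -2.202 0.608 -0.927
vertex -3.035 -1.163 -0.403
endloop
endfacet
facet normal 0.214 0.746 -0.630
outer loop
vertex -2.202 0.608 -0.927
vertex -2.645 0.203 -1.557
vertex -2.936 0.779 -0.974
endloop
endfacet
facet normal 0.004 0.282 0.959
outer loop
vertex -2.202 0.608 -0.927
vertex -2.936 0.779 -0.974
vertex -3.035 -1.163 -0.403
endloop
endfacet
facet normal 0.213 0.746 -0.631
outer loop
vertex -2.936 0.779 -0.974
vertex -2.645 0.203 -1.557
vertex -3.451 0.515 -1.46
endloop
endfacet
facet normal -0.727 0.227 0.647
outer loop
vertex -2.936 0.779 -0.974
vertex -3.451 0.515 -1.46
vertex -3.035 -1.163 -0.403
endloop
endfacet
facet normal 0.213 0.746 -0.631
outer loop
vertex -3.451 0.515 -1.46
vertex -2.645 0.203 -1.557
vertex -3.358 0.016 -2.019
endloop
endfacet
facet normal -0.975 -0.220 0.034
outer loop
vertex -3.451 0.515 -1.46
vertex -3.358 0.016 -2.019
vertex -3.035 -1.163 -0.403
endloop
endfacet
facet normal 0.213 0.746 -0.631
outer loop
vertex -3.358 0.016 -2.019
vertex -2.645 0.203 -1.557
vertex -2.728 -0.343 -2.23
endloop
endfacet
facet normal -0.551 -0.723 -0.417
outer loop
vertex -3.358 0.016 -2.019
vertex -2.728 -0.343 -2.23
vertex -3.035 -1.163 -0.403
endloop
endfacet
facet normal 0.214 0.746 -0.631
outer loop
vertex -2.728 -0.343 -2.23
vertex -2.645 0.203 -1.557
vertex -2.035 -0.291 -1.934
endloop
endfacet
facet normal 0.225 -0.903 -0.367
outer loop
vertex -2.728 -0.343 -2.23
vertex -2.035 -0.291 -1.934
vertex -3.035 -1.163 -0.403
endloop
endfacet
facet normal 0.214 0.746 -0.631
outer loop
vertex -2.035 -0.291 -1.934
vertex -2.645 0.203 -1.557
vertex -1.801 0.132 -1.355
endloop
endfacet
facet normal 0.768 -0.624 0.146
outer loop
vertex -2.035 -0.291 -1.934
vertex -1.801 0.132 -1.355
vertex -3.035 -1.163 -0.403
endloop
endfacet
facet normal -0.465 -0.198 -0.863
outer loop
vertex 2.953 -1.465 -0.102
vertex 1.921 0.18 0.077
vertex 3.769 -0.891 -0.673
endloop
endfacet
facet normal 0.529 -0.844 -0.092
outer loop
vertex 4.359 -0.64 0.423
vertex 2.953 -1.465 -0.102
vertex 3.769 -0.891 -0.673
endloop
endfacet
facet normal -0.465 -0.198 -0.863
outer loop
vertex 3.769 -0.891 -0.673
vertex 1.921 0.18 0.077
vertex 2.737 0.754 -0.494
endloop
endfacet
facet normal 0.710 0.499 -0.497
outer loop
vertex 2.737 0.754 -0.494
vertex 4.359 -0.64 0.423
vertex 3.769 -0.891 -0.673
endloop
endfacet
facet normal -0.710 -0.499 0.497
outer loop
vertex 2.953 -1.465 -0.102
vertex 2.511 0.431 1.173
vertex 1.921 0.18 0.077
endloop
endfacet
facet normal 0.529 -0.844 -0.092
outer loop
vertex 3.543 -1.214 0.994
vertex 2.953 -1.465 -0.102
vertex 4.359 -0.64 0.423
endloop
endfacet
facet normal -0.710 -0.499 0.497
outer loop
vertex 3.543 -1.214 0.994
vertex 2.511 0.431 1.173
vertex 2.953 -1.465 -0.102
endloop
endfacet
facet normal -0.529 0.844 0.092
outer loop
vertex 1.921 0.18 0.077
vertex 2.511 0.431 1.173
vertex 2.737 0.754 -0.494
endloop
endfacet
facet normal 0.710 0.499 -0.497
outer loop
vertex 3.327 1.005 0.602
vertex 4.359 -0.64 0.423
vertex 2.737 0.754 -0.494
endloop
endfacet
facet normal -0.529 0.844 0.092
outer loop
vertex 2.737 0.754 -0.494
vertex 2.511 0.431 1.173
vertex 3.327 1.005 0.602
endloop
endfacet
facet normal 0.465 0.198 0.863
outer loop
vertex 3.327 1.005 0.602
vertex 3.543 -1.214 0.994
vertex 4.359 -0.64 0.423
endloop
endfacet
facet normal 0.465 0.198 0.863
outer loop
vertex 2.511 0.431 1.173
vertex 3.543 -1.214 0.994
vertex 3.327 1.005 0.602
endloop
endfacet

endsolid


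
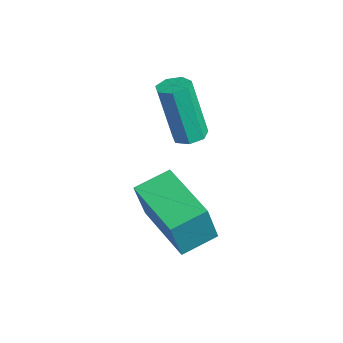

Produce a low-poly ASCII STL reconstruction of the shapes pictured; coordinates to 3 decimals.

solid 
facet normal 0.108 0.207 -0.972
outer loop
vertex -0.896 -2.331 -1.487
vertex -1.309 -2.627 -1.596
vertex -1.294 -2.119 -1.486
endloop
endfacet
facet normal 0.457 0.858 0.234
outer loop
vertex -0.896 -2.331 -1.487
vertex -1.294 -2.119 -1.486
vertex -1.118 -2.757 0.506
endloop
endfacet
facet normal 0.457 0.858 0.234
outer loop
vertex -1.118 -2.757 0.506
vertex -1.294 -2.119 -1.486
vertex -1.516 -2.545 0.507
endloop
endfacet
facet normal -0.109 -0.209 0.972
outer loop
vertex -1.118 -2.757 0.506
vertex -1.516 -2.545 0.507
vertex -1.531 -3.053 0.396
endloop
endfacet
facet normal 0.108 0.207 -0.972
outer loop
vertex -1.294 -2.119 -1.486
vertex -1.309 -2.627 -1.596
vertex -1.704 -2.29 -1.568
endloop
endfacet
facet normal -0.406 0.902 0.148
outer loop
vertex -1.294 -2.119 -1.486
vertex -1.704 -2.29 -1.568
vertex -1.516 -2.545 0.507
endloop
endfacet
facet normal -0.406 0.902 0.148
outer loop
vertex -1.516 -2.545 0.507
vertex -1.704 -2.29 -1.568
vertex -1.926 -2.716 0.425
endloop
endfacet
facet normal -0.107 -0.209 0.972
outer loop
vertex -1.516 -2.545 0.507
vertex -1.926 -2.716 0.425
vertex -1.531 -3.053 0.396
endloop
endfacet
facet normal 0.110 0.209 -0.972
outer loop
vertex -1.704 -2.29 -1.568
vertex -1.309 -2.627 -1.596
vertex -1.816 -2.714 -1.672
endloop
endfacet
facet normal -0.963 0.267 -0.050
outer loop
vertex -1.704 -2.29 -1.568
vertex -1.816 -2.714 -1.672
vertex -1.926 -2.716 0.425
endloop
endfacet
facet normal -0.963 0.266 -0.050
outer loop
vertex -1.926 -2.716 0.425
vertex -1.816 -2.714 -1.672
vertex -2.038 -3.141 0.321
endloop
endfacet
facet normal -0.107 -0.210 0.972
outer loop
vertex -1.926 -2.716 0.425
vertex -2.038 -3.141 0.321
vertex -1.531 -3.053 0.396
endloop
endfacet
facet normal 0.110 0.207 -0.972
outer loop
vertex -1.816 -2.714 -1.672
vertex -1.309 -2.627 -1.596
vertex -1.546 -3.073 -1.718
endloop
endfacet
facet normal -0.794 -0.570 -0.211
outer loop
vertex -1.816 -2.714 -1.672
vertex -1.546 -3.073 -1.718
vertex -2.038 -3.141 0.321
endloop
endfacet
facet normal -0.794 -0.570 -0.211
outer loop
vertex -2.038 -3.141 0.321
vertex -1.546 -3.073 -1.718
vertex -1.769 -3.499 0.275
endloop
endfacet
facet normal -0.108 -0.206 0.973
outer loop
vertex -2.038 -3.141 0.321
vertex -1.769 -3.499 0.275
vertex -1.531 -3.053 0.396
endloop
endfacet
facet normal 0.108 0.208 -0.972
outer loop
vertex -1.546 -3.073 -1.718
vertex -1.309 -2.627 -1.596
vertex -1.098 -3.096 -1.673
endloop
endfacet
facet normal -0.029 -0.977 -0.212
outer loop
vertex -1.546 -3.073 -1.718
vertex -1.098 -3.096 -1.673
vertex -1.769 -3.499 0.275
endloop
endfacet
facet normal -0.029 -0.977 -0.212
outer loop
vertex -1.769 -3.499 0.275
vertex -1.098 -3.096 -1.673
vertex -1.32 -3.522 0.32
endloop
endfacet
facet normal -0.108 -0.206 0.973
outer loop
vertex -1.769 -3.499 0.275
vertex -1.32 -3.522 0.32
vertex -1.531 -3.053 0.396
endloop
endfacet
facet normal 0.108 0.208 -0.972
outer loop
vertex -1.098 -3.096 -1.673
vertex -1.309 -2.627 -1.596
vertex -0.808 -2.766 -1.57
endloop
endfacet
facet normal 0.758 -0.650 -0.054
outer loop
vertex -1.098 -3.096 -1.673
vertex -0.808 -2.766 -1.57
vertex -1.32 -3.522 0.32
endloop
endfacet
facet normal 0.759 -0.648 -0.054
outer loop
vertex -1.32 -3.522 0.32
vertex -0.808 -2.766 -1.57
vertex -1.031 -3.192 0.423
endloop
endfacet
facet normal -0.110 -0.207 0.972
outer loop
vertex -1.32 -3.522 0.32
vertex -1.031 -3.192 0.423
vertex -1.531 -3.053 0.396
endloop
endfacet
facet normal 0.108 0.207 -0.972
outer loop
vertex -0.808 -2.766 -1.57
vertex -1.309 -2.627 -1.596
vertex -0.896 -2.331 -1.487
endloop
endfacet
facet normal 0.975 0.169 0.145
outer loop
vertex -0.808 -2.766 -1.57
vertex -0.896 -2.331 -1.487
vertex -1.031 -3.192 0.423
endloop
endfacet
facet normal 0.975 0.167 0.144
outer loop
vertex -1.031 -3.192 0.423
vertex -0.896 -2.331 -1.487
vertex -1.118 -2.757 0.506
endloop
endfacet
facet normal -0.110 -0.207 0.972
outer loop
vertex -1.031 -3.192 0.423
vertex -1.118 -2.757 0.506
vertex -1.531 -3.053 0.396
endloop
endfacet
facet normal -0.936 -0.298 0.189
outer loop
vertex 0.385 -4.583 -2.181
vertex 0.122 -3.525 -1.815
vertex -0.034 -4.186 -3.631
endloop
endfacet
facet normal 0.229 -0.920 -0.318
outer loop
vertex 1.818 -3.595 -4.005
vertex 0.385 -4.583 -2.181
vertex -0.034 -4.186 -3.631
endloop
endfacet
facet normal -0.935 -0.299 0.189
outer loop
vertex -0.034 -4.186 -3.631
vertex 0.122 -3.525 -1.815
vertex -0.298 -3.128 -3.265
endloop
endfacet
facet normal -0.269 0.254 -0.929
outer loop
vertex -0.298 -3.128 -3.265
vertex 1.818 -3.595 -4.005
vertex -0.034 -4.186 -3.631
endloop
endfacet
facet normal 0.269 -0.255 0.929
outer loop
vertex 0.385 -4.583 -2.181
vertex 1.974 -2.934 -2.189
vertex 0.122 -3.525 -1.815
endloop
endfacet
facet normal 0.229 -0.920 -0.318
outer loop
vertex 2.238 -3.992 -2.555
vertex 0.385 -4.583 -2.181
vertex 1.818 -3.595 -4.005
endloop
endfacet
facet normal 0.269 -0.254 0.929
outer loop
vertex 2.238 -3.992 -2.555
vertex 1.974 -2.934 -2.189
vertex 0.385 -4.583 -2.181
endloop
endfacet
facet normal -0.229 0.920 0.318
outer loop
vertex 0.122 -3.525 -1.815
vertex 1.974 -2.934 -2.189
vertex -0.298 -3.128 -3.265
endloop
endfacet
facet normal -0.269 0.255 -0.929
outer loop
vertex 1.555 -2.537 -3.639
vertex 1.818 -3.595 -4.005
vertex -0.298 -3.128 -3.265
endloop
endfacet
facet normal -0.229 0.920 0.318
outer loop
vertex -0.298 -3.128 -3.265
vertex 1.974 -2.934 -2.189
vertex 1.555 -2.537 -3.639
endloop
endfacet
facet normal 0.936 0.298 -0.189
outer loop
vertex 1.555 -2.537 -3.639
vertex 2.238 -3.992 -2.555
vertex 1.818 -3.595 -4.005
endloop
endfacet
facet normal 0.936 0.299 -0.189
outer loop
vertex 1.974 -2.934 -2.189
vertex 2.238 -3.992 -2.555
vertex 1.555 -2.537 -3.639
endloop
endfacet

endsolid


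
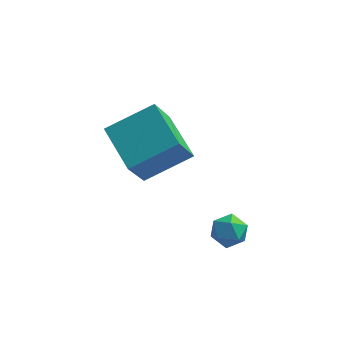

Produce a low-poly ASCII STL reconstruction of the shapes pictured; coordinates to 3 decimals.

solid 
facet normal -0.826 -0.370 -0.425
outer loop
vertex -0.51 -0.134 3.953
vertex -1.482 1.328 4.57
vertex -0.113 0.799 2.37
endloop
endfacet
facet normal 0.522 -0.786 -0.332
outer loop
vertex 1.482 1.512 3.19
vertex -0.51 -0.134 3.953
vertex -0.113 0.799 2.37
endloop
endfacet
facet normal -0.826 -0.370 -0.425
outer loop
vertex -0.113 0.799 2.37
vertex -1.482 1.328 4.57
vertex -1.084 2.26 2.986
endloop
endfacet
facet normal 0.211 0.496 -0.842
outer loop
vertex -1.084 2.26 2.986
vertex 1.482 1.512 3.19
vertex -0.113 0.799 2.37
endloop
endfacet
facet normal -0.211 -0.496 0.842
outer loop
vertex -0.51 -0.134 3.953
vertex 0.113 2.041 5.39
vertex -1.482 1.328 4.57
endloop
endfacet
facet normal 0.522 -0.786 -0.331
outer loop
vertex 1.084 0.58 4.774
vertex -0.51 -0.134 3.953
vertex 1.482 1.512 3.19
endloop
endfacet
facet normal -0.212 -0.496 0.842
outer loop
vertex 1.084 0.58 4.774
vertex 0.113 2.041 5.39
vertex -0.51 -0.134 3.953
endloop
endfacet
facet normal -0.522 0.786 0.331
outer loop
vertex -1.482 1.328 4.57
vertex 0.113 2.041 5.39
vertex -1.084 2.26 2.986
endloop
endfacet
facet normal 0.212 0.496 -0.842
outer loop
vertex 0.51 2.974 3.807
vertex 1.482 1.512 3.19
vertex -1.084 2.26 2.986
endloop
endfacet
facet normal -0.523 0.785 0.332
outer loop
vertex -1.084 2.26 2.986
vertex 0.113 2.041 5.39
vertex 0.51 2.974 3.807
endloop
endfacet
facet normal 0.826 0.370 0.425
outer loop
vertex 0.51 2.974 3.807
vertex 1.084 0.58 4.774
vertex 1.482 1.512 3.19
endloop
endfacet
facet normal 0.826 0.370 0.425
outer loop
vertex 0.113 2.041 5.39
vertex 1.084 0.58 4.774
vertex 0.51 2.974 3.807
endloop
endfacet
facet normal -0.937 0.350 -0.010
outer loop
vertex 2.594 -1.437 2.784
vertex 2.365 -2.054 2.645
vertex 2.432 -1.856 3.285
endloop
endfacet
facet normal -0.530 0.727 0.437
outer loop
vertex 2.594 -1.437 2.784
vertex 2.432 -1.856 3.285
vertex 2.987 -1.478 3.329
endloop
endfacet
facet normal 0.015 0.998 0.064
outer loop
vertex 2.594 -1.437 2.784
vertex 2.987 -1.478 3.329
vertex 3.263 -1.443 2.716
endloop
endfacet
facet normal -0.055 0.788 -0.613
outer loop
vertex 2.594 -1.437 2.784
vertex 3.263 -1.443 2.716
vertex 2.879 -1.798 2.294
endloop
endfacet
facet normal -0.644 0.388 -0.660
outer loop
vertex 2.594 -1.437 2.784
vertex 2.879 -1.798 2.294
vertex 2.365 -2.054 2.645
endloop
endfacet
facet normal -0.262 0.277 0.924
outer loop
vertex 2.987 -1.478 3.329
vertex 2.432 -1.856 3.285
vertex 3.001 -2.122 3.526
endloop
endfacet
facet normal -0.922 -0.333 0.199
outer loop
vertex 2.432 -1.856 3.285
vertex 2.365 -2.054 2.645
vertex 2.617 -2.477 3.104
endloop
endfacet
facet normal -0.447 -0.270 -0.852
outer loop
vertex 2.365 -2.054 2.645
vertex 2.879 -1.798 2.294
vertex 2.893 -2.442 2.491
endloop
endfacet
facet normal 0.505 0.377 -0.777
outer loop
vertex 2.879 -1.798 2.294
vertex 3.263 -1.443 2.716
vertex 3.448 -2.064 2.535
endloop
endfacet
facet normal 0.620 0.717 0.320
outer loop
vertex 3.263 -1.443 2.716
vertex 2.987 -1.478 3.329
vertex 3.515 -1.866 3.175
endloop
endfacet
facet normal 0.055 -0.788 0.613
outer loop
vertex 3.286 -2.483 3.036
vertex 3.001 -2.122 3.526
vertex 2.617 -2.477 3.104
endloop
endfacet
facet normal -0.015 -0.998 -0.064
outer loop
vertex 3.286 -2.483 3.036
vertex 2.617 -2.477 3.104
vertex 2.893 -2.442 2.491
endloop
endfacet
facet normal 0.530 -0.727 -0.437
outer loop
vertex 3.286 -2.483 3.036
vertex 2.893 -2.442 2.491
vertex 3.448 -2.064 2.535
endloop
endfacet
facet normal 0.937 -0.350 0.010
outer loop
vertex 3.286 -2.483 3.036
vertex 3.448 -2.064 2.535
vertex 3.515 -1.866 3.175
endloop
endfacet
facet normal 0.644 -0.388 0.660
outer loop
vertex 3.286 -2.483 3.036
vertex 3.515 -1.866 3.175
vertex 3.001 -2.122 3.526
endloop
endfacet
facet normal -0.505 -0.377 0.777
outer loop
vertex 2.617 -2.477 3.104
vertex 3.001 -2.122 3.526
vertex 2.432 -1.856 3.285
endloop
endfacet
facet normal -0.620 -0.717 -0.320
outer loop
vertex 2.893 -2.442 2.491
vertex 2.617 -2.477 3.104
vertex 2.365 -2.054 2.645
endloop
endfacet
facet normal 0.262 -0.277 -0.924
outer loop
vertex 3.448 -2.064 2.535
vertex 2.893 -2.442 2.491
vertex 2.879 -1.798 2.294
endloop
endfacet
facet normal 0.922 0.333 -0.199
outer loop
vertex 3.515 -1.866 3.175
vertex 3.448 -2.064 2.535
vertex 3.263 -1.443 2.716
endloop
endfacet
facet normal 0.447 0.270 0.852
outer loop
vertex 3.001 -2.122 3.526
vertex 3.515 -1.866 3.175
vertex 2.987 -1.478 3.329
endloop
endfacet

endsolid


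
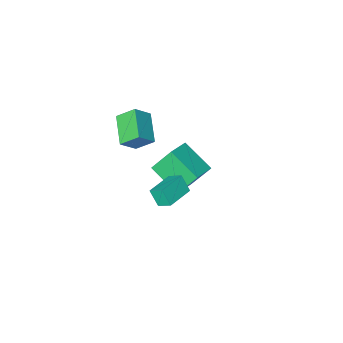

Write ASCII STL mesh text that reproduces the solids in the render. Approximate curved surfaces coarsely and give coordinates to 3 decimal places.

solid 
facet normal -0.583 0.511 0.631
outer loop
vertex 0.283 -3.19 3.635
vertex 0.938 -1.6 2.952
vertex -0.631 -3.18 2.782
endloop
endfacet
facet normal -0.354 -0.859 0.369
outer loop
vertex 0.122 -3.84 1.968
vertex 0.283 -3.19 3.635
vertex -0.631 -3.18 2.782
endloop
endfacet
facet normal -0.583 0.511 0.631
outer loop
vertex -0.631 -3.18 2.782
vertex 0.938 -1.6 2.952
vertex 0.024 -1.59 2.099
endloop
endfacet
facet normal -0.731 0.008 -0.682
outer loop
vertex 0.024 -1.59 2.099
vertex 0.122 -3.84 1.968
vertex -0.631 -3.18 2.782
endloop
endfacet
facet normal 0.731 -0.008 0.682
outer loop
vertex 0.283 -3.19 3.635
vertex 1.691 -2.26 2.138
vertex 0.938 -1.6 2.952
endloop
endfacet
facet normal -0.354 -0.859 0.369
outer loop
vertex 1.036 -3.85 2.821
vertex 0.283 -3.19 3.635
vertex 0.122 -3.84 1.968
endloop
endfacet
facet normal 0.731 -0.008 0.682
outer loop
vertex 1.036 -3.85 2.821
vertex 1.691 -2.26 2.138
vertex 0.283 -3.19 3.635
endloop
endfacet
facet normal 0.354 0.859 -0.369
outer loop
vertex 0.938 -1.6 2.952
vertex 1.691 -2.26 2.138
vertex 0.024 -1.59 2.099
endloop
endfacet
facet normal -0.731 0.008 -0.682
outer loop
vertex 0.777 -2.25 1.285
vertex 0.122 -3.84 1.968
vertex 0.024 -1.59 2.099
endloop
endfacet
facet normal 0.354 0.859 -0.369
outer loop
vertex 0.024 -1.59 2.099
vertex 1.691 -2.26 2.138
vertex 0.777 -2.25 1.285
endloop
endfacet
facet normal 0.583 -0.511 -0.631
outer loop
vertex 0.777 -2.25 1.285
vertex 1.036 -3.85 2.821
vertex 0.122 -3.84 1.968
endloop
endfacet
facet normal 0.583 -0.511 -0.631
outer loop
vertex 1.691 -2.26 2.138
vertex 1.036 -3.85 2.821
vertex 0.777 -2.25 1.285
endloop
endfacet
facet normal -0.474 0.316 0.822
outer loop
vertex -2.25 -3.88 -2.091
vertex -2.839 -2.087 -3.12
vertex -3.538 -4.576 -2.567
endloop
endfacet
facet normal 0.274 -0.834 0.479
outer loop
vertex -2.641 -5.173 -4.12
vertex -2.25 -3.88 -2.091
vertex -3.538 -4.576 -2.567
endloop
endfacet
facet normal -0.475 0.316 0.821
outer loop
vertex -3.538 -4.576 -2.567
vertex -2.839 -2.087 -3.12
vertex -4.127 -2.783 -3.597
endloop
endfacet
facet normal -0.836 -0.452 -0.309
outer loop
vertex -4.127 -2.783 -3.597
vertex -2.641 -5.173 -4.12
vertex -3.538 -4.576 -2.567
endloop
endfacet
facet normal 0.837 0.452 0.309
outer loop
vertex -2.25 -3.88 -2.091
vertex -1.942 -2.684 -4.673
vertex -2.839 -2.087 -3.12
endloop
endfacet
facet normal 0.273 -0.834 0.479
outer loop
vertex -1.353 -4.477 -3.643
vertex -2.25 -3.88 -2.091
vertex -2.641 -5.173 -4.12
endloop
endfacet
facet normal 0.836 0.452 0.309
outer loop
vertex -1.353 -4.477 -3.643
vertex -1.942 -2.684 -4.673
vertex -2.25 -3.88 -2.091
endloop
endfacet
facet normal -0.274 0.834 -0.479
outer loop
vertex -2.839 -2.087 -3.12
vertex -1.942 -2.684 -4.673
vertex -4.127 -2.783 -3.597
endloop
endfacet
facet normal -0.836 -0.452 -0.309
outer loop
vertex -3.23 -3.38 -5.149
vertex -2.641 -5.173 -4.12
vertex -4.127 -2.783 -3.597
endloop
endfacet
facet normal -0.274 0.834 -0.479
outer loop
vertex -4.127 -2.783 -3.597
vertex -1.942 -2.684 -4.673
vertex -3.23 -3.38 -5.149
endloop
endfacet
facet normal 0.475 -0.316 -0.822
outer loop
vertex -3.23 -3.38 -5.149
vertex -1.353 -4.477 -3.643
vertex -2.641 -5.173 -4.12
endloop
endfacet
facet normal 0.474 -0.316 -0.822
outer loop
vertex -1.942 -2.684 -4.673
vertex -1.353 -4.477 -3.643
vertex -3.23 -3.38 -5.149
endloop
endfacet
facet normal -0.921 -0.382 -0.073
outer loop
vertex -0.128 0.876 1.355
vertex -0.296 1.447 0.49
vertex 0.202 0.181 0.832
endloop
endfacet
facet normal 0.160 -0.544 0.824
outer loop
vertex 1.676 0.793 0.95
vertex -0.128 0.876 1.355
vertex 0.202 0.181 0.832
endloop
endfacet
facet normal -0.921 -0.382 -0.074
outer loop
vertex 0.202 0.181 0.832
vertex -0.296 1.447 0.49
vertex 0.034 0.753 -0.033
endloop
endfacet
facet normal 0.355 -0.747 -0.563
outer loop
vertex 0.034 0.753 -0.033
vertex 1.676 0.793 0.95
vertex 0.202 0.181 0.832
endloop
endfacet
facet normal -0.355 0.747 0.562
outer loop
vertex -0.128 0.876 1.355
vertex 1.178 2.059 0.608
vertex -0.296 1.447 0.49
endloop
endfacet
facet normal 0.160 -0.545 0.823
outer loop
vertex 1.346 1.487 1.473
vertex -0.128 0.876 1.355
vertex 1.676 0.793 0.95
endloop
endfacet
facet normal -0.355 0.747 0.563
outer loop
vertex 1.346 1.487 1.473
vertex 1.178 2.059 0.608
vertex -0.128 0.876 1.355
endloop
endfacet
facet normal -0.160 0.544 -0.823
outer loop
vertex -0.296 1.447 0.49
vertex 1.178 2.059 0.608
vertex 0.034 0.753 -0.033
endloop
endfacet
facet normal 0.355 -0.747 -0.562
outer loop
vertex 1.508 1.364 0.085
vertex 1.676 0.793 0.95
vertex 0.034 0.753 -0.033
endloop
endfacet
facet normal -0.160 0.544 -0.824
outer loop
vertex 0.034 0.753 -0.033
vertex 1.178 2.059 0.608
vertex 1.508 1.364 0.085
endloop
endfacet
facet normal 0.921 0.382 0.074
outer loop
vertex 1.508 1.364 0.085
vertex 1.346 1.487 1.473
vertex 1.676 0.793 0.95
endloop
endfacet
facet normal 0.921 0.382 0.074
outer loop
vertex 1.178 2.059 0.608
vertex 1.346 1.487 1.473
vertex 1.508 1.364 0.085
endloop
endfacet

endsolid
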